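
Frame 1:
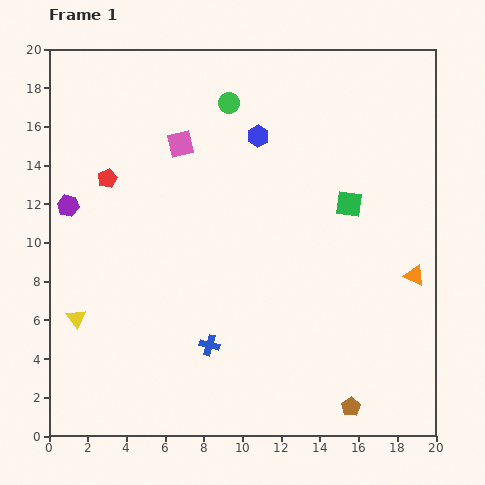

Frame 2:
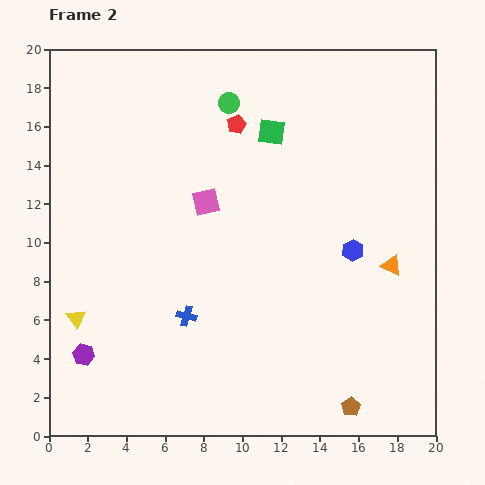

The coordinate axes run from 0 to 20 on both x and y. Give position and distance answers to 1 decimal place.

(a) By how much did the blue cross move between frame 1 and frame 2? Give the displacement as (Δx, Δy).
(-1.2, 1.5)

The blue cross was at (8.3, 4.7) in frame 1 and (7.1, 6.2) in frame 2.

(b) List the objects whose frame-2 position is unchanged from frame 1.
the yellow triangle, the green circle, the brown pentagon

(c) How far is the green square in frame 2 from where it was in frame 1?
5.4

The green square moved from (15.5, 12.0) to (11.5, 15.7), a distance of √(4.0² + 3.7²) ≈ 5.4.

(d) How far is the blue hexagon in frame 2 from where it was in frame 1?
7.7

The blue hexagon moved from (10.8, 15.5) to (15.7, 9.6), a distance of √(4.9² + 5.9²) ≈ 7.7.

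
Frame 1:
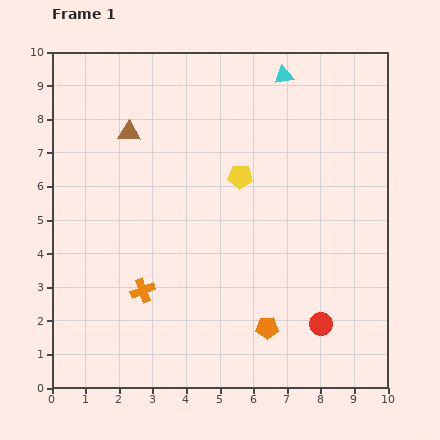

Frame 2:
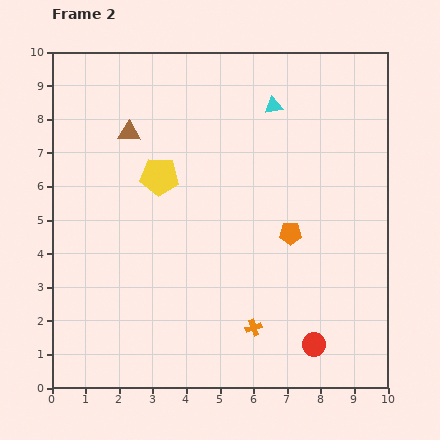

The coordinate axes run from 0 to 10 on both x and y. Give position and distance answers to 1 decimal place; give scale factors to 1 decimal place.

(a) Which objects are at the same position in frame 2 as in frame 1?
the brown triangle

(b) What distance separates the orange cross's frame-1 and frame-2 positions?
3.5

The orange cross moved from (2.7, 2.9) to (6.0, 1.8), a distance of √(3.3² + 1.1²) ≈ 3.5.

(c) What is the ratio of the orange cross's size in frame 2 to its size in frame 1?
0.7×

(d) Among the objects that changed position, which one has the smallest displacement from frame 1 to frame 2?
the red circle

(moved 0.6)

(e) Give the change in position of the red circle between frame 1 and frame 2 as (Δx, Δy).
(-0.2, -0.6)

The red circle was at (8.0, 1.9) in frame 1 and (7.8, 1.3) in frame 2.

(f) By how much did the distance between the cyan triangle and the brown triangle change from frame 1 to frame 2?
-0.5

Distance in frame 1: 4.9. Distance in frame 2: 4.4.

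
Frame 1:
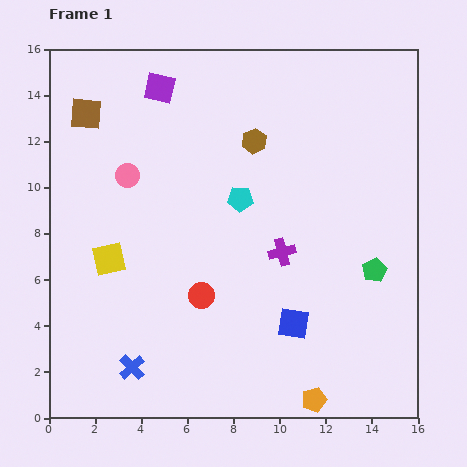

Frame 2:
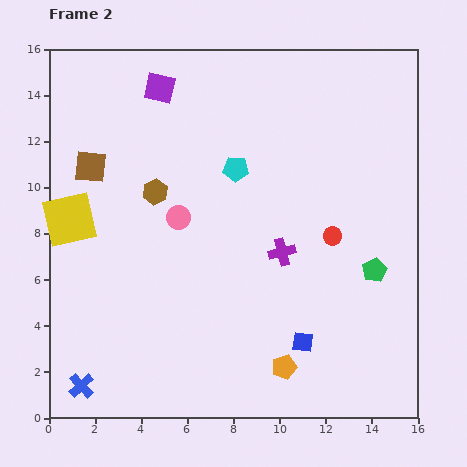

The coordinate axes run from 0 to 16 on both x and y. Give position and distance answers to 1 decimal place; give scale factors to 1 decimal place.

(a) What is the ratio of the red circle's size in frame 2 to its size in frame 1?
0.7×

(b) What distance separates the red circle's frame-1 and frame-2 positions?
6.3

The red circle moved from (6.6, 5.3) to (12.3, 7.9), a distance of √(5.7² + 2.6²) ≈ 6.3.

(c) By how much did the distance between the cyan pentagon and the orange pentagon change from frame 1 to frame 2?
-0.4

Distance in frame 1: 9.3. Distance in frame 2: 8.9.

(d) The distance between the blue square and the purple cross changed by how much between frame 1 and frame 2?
+0.9

Distance in frame 1: 3.1. Distance in frame 2: 4.0.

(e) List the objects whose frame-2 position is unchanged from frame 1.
the purple cross, the purple square, the green pentagon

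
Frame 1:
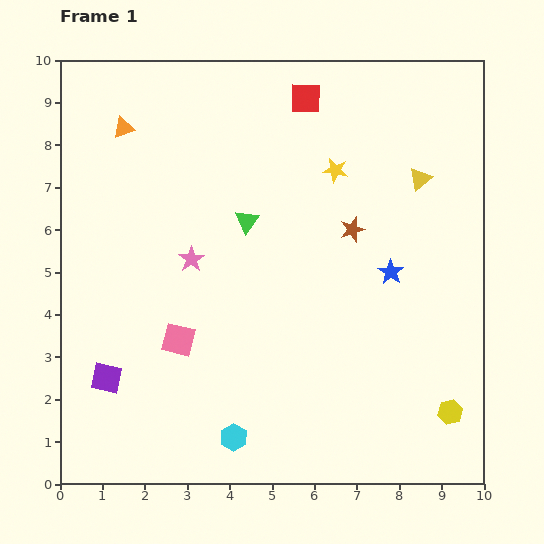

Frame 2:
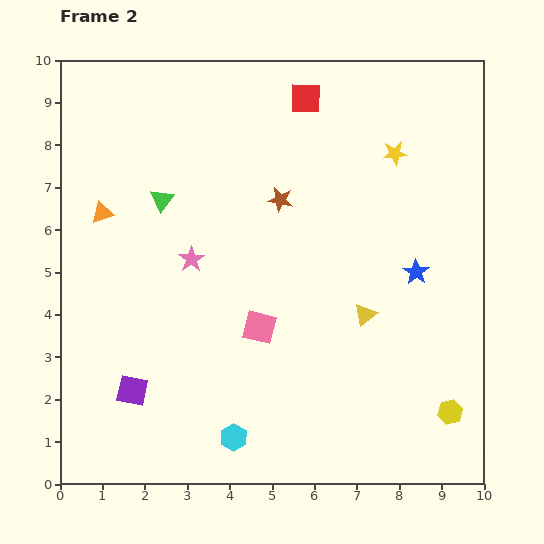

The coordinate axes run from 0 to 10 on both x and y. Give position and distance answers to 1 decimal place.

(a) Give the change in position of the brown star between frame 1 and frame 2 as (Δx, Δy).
(-1.7, 0.7)

The brown star was at (6.9, 6.0) in frame 1 and (5.2, 6.7) in frame 2.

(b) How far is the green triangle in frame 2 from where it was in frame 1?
2.1

The green triangle moved from (4.4, 6.2) to (2.4, 6.7), a distance of √(2.0² + 0.5²) ≈ 2.1.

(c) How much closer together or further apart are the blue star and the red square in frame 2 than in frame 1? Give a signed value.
+0.3

Distance in frame 1: 4.6. Distance in frame 2: 4.9.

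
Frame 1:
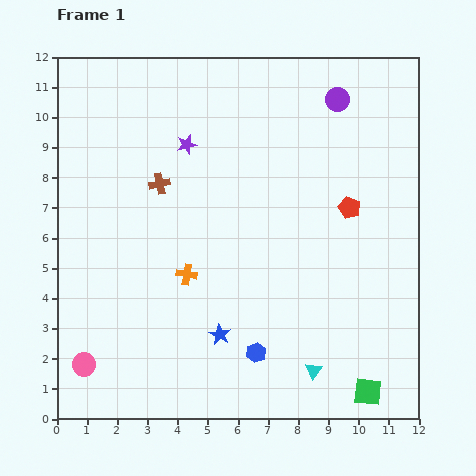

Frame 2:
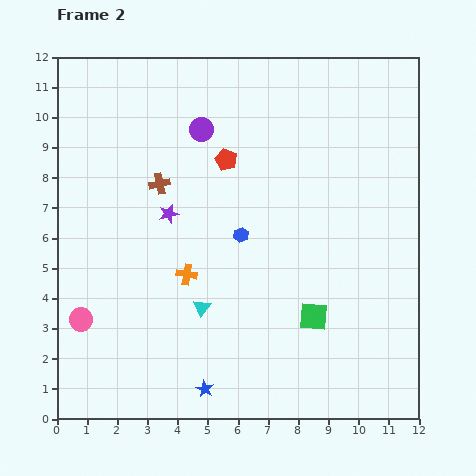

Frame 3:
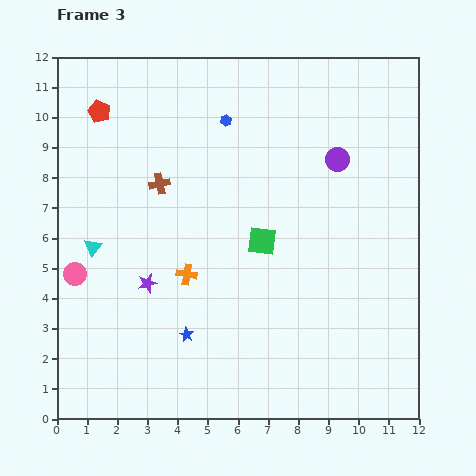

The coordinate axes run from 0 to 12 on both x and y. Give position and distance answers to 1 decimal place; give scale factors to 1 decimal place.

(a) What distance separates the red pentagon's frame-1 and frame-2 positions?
4.4

The red pentagon moved from (9.7, 7.0) to (5.6, 8.6), a distance of √(4.1² + 1.6²) ≈ 4.4.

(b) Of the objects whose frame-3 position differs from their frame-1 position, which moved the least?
the blue star

(moved 1.1)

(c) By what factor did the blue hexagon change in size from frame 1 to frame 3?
0.6×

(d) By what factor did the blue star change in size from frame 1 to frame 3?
0.7×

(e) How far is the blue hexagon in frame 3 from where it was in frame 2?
3.8

The blue hexagon moved from (6.1, 6.1) to (5.6, 9.9), a distance of √(0.5² + 3.8²) ≈ 3.8.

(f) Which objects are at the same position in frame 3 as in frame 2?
the orange cross, the brown cross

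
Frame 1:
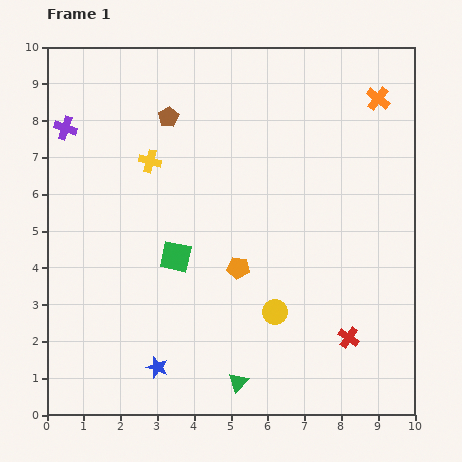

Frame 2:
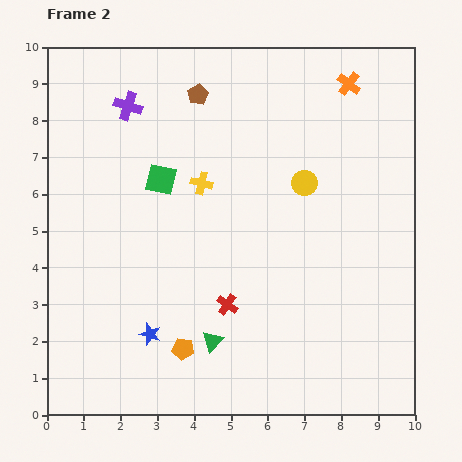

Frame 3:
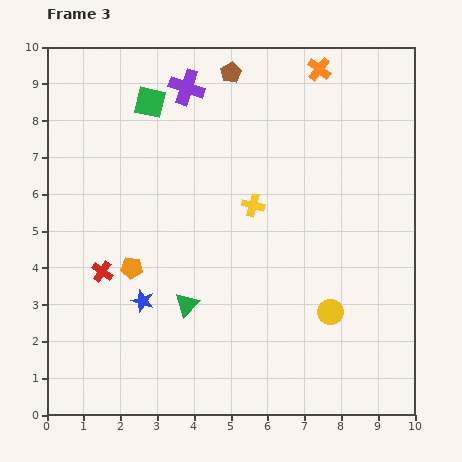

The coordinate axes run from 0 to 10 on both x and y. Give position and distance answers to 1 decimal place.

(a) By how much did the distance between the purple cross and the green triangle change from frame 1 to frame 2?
-1.5

Distance in frame 1: 8.3. Distance in frame 2: 6.8.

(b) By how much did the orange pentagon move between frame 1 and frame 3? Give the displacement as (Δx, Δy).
(-2.9, 0.0)

The orange pentagon was at (5.2, 4.0) in frame 1 and (2.3, 4.0) in frame 3.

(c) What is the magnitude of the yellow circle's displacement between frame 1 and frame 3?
1.5

The yellow circle moved from (6.2, 2.8) to (7.7, 2.8), a distance of √(1.5² + 0.0²) ≈ 1.5.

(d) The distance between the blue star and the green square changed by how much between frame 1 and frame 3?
+2.4

Distance in frame 1: 3.0. Distance in frame 3: 5.4.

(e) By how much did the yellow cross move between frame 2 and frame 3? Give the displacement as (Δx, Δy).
(1.4, -0.6)

The yellow cross was at (4.2, 6.3) in frame 2 and (5.6, 5.7) in frame 3.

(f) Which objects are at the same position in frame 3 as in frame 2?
none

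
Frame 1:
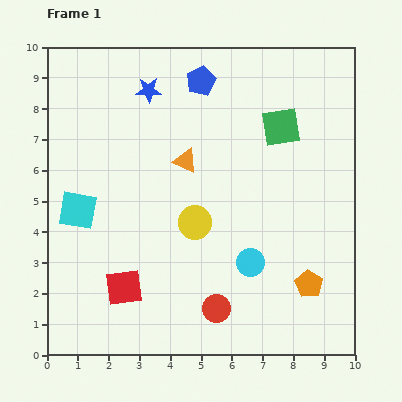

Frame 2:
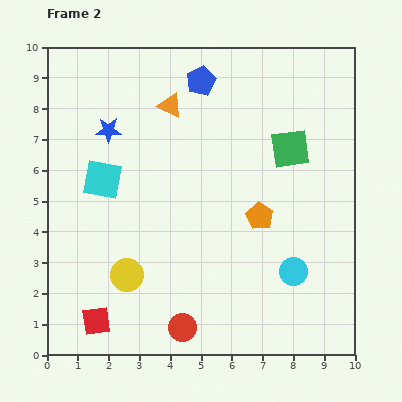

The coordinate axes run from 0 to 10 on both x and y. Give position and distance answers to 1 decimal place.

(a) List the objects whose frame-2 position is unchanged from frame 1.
the blue pentagon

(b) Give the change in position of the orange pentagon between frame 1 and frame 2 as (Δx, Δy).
(-1.6, 2.2)

The orange pentagon was at (8.5, 2.3) in frame 1 and (6.9, 4.5) in frame 2.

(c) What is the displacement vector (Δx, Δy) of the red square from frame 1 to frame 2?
(-0.9, -1.1)

The red square was at (2.5, 2.2) in frame 1 and (1.6, 1.1) in frame 2.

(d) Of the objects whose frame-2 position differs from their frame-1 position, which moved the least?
the green square

(moved 0.8)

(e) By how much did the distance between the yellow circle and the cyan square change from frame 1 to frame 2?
-0.6

Distance in frame 1: 3.8. Distance in frame 2: 3.2.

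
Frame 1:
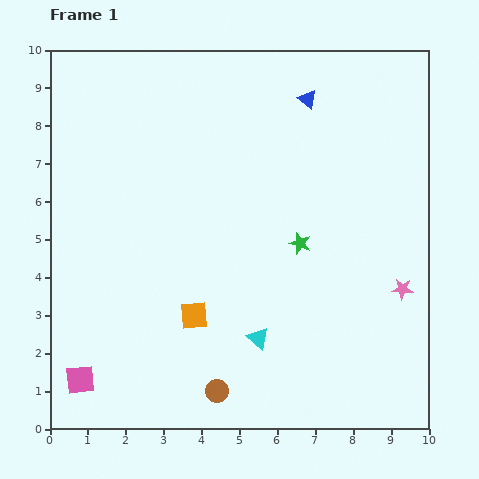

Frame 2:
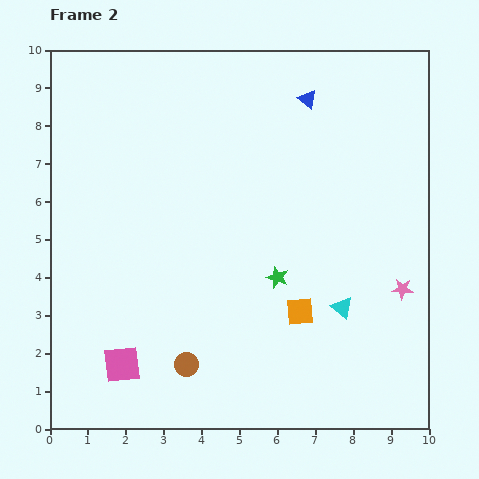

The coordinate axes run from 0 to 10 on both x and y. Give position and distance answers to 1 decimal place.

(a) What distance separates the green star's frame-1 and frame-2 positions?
1.1

The green star moved from (6.6, 4.9) to (6.0, 4.0), a distance of √(0.6² + 0.9²) ≈ 1.1.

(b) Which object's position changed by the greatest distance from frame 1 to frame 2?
the orange square

(moved 2.8; next 2.3)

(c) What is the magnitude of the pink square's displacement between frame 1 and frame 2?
1.2

The pink square moved from (0.8, 1.3) to (1.9, 1.7), a distance of √(1.1² + 0.4²) ≈ 1.2.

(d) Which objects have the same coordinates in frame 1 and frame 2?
the blue triangle, the pink star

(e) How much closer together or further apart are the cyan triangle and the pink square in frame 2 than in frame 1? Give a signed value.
+1.2

Distance in frame 1: 4.8. Distance in frame 2: 6.0.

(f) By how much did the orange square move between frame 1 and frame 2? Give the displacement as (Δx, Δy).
(2.8, 0.1)

The orange square was at (3.8, 3.0) in frame 1 and (6.6, 3.1) in frame 2.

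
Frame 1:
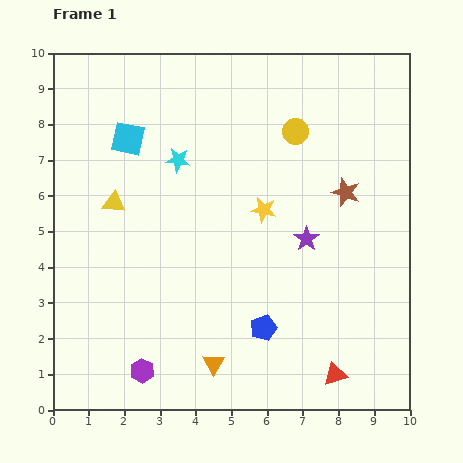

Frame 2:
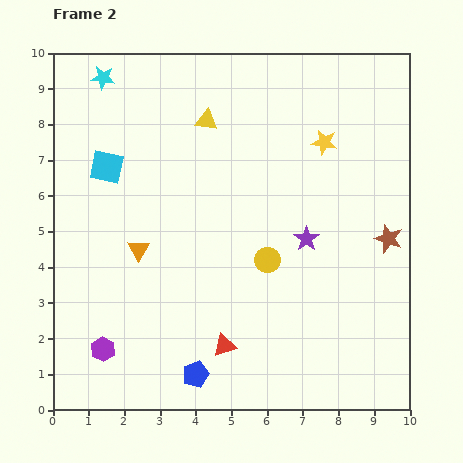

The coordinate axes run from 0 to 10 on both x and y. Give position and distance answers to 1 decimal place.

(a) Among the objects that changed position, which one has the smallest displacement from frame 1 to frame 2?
the cyan square

(moved 1.0)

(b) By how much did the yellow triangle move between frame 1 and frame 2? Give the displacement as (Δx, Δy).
(2.6, 2.3)

The yellow triangle was at (1.7, 5.8) in frame 1 and (4.3, 8.1) in frame 2.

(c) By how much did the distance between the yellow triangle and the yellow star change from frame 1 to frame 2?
-0.8

Distance in frame 1: 4.2. Distance in frame 2: 3.4.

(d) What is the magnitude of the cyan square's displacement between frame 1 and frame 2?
1.0

The cyan square moved from (2.1, 7.6) to (1.5, 6.8), a distance of √(0.6² + 0.8²) ≈ 1.0.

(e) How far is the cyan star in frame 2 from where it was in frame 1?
3.1

The cyan star moved from (3.5, 7.0) to (1.4, 9.3), a distance of √(2.1² + 2.3²) ≈ 3.1.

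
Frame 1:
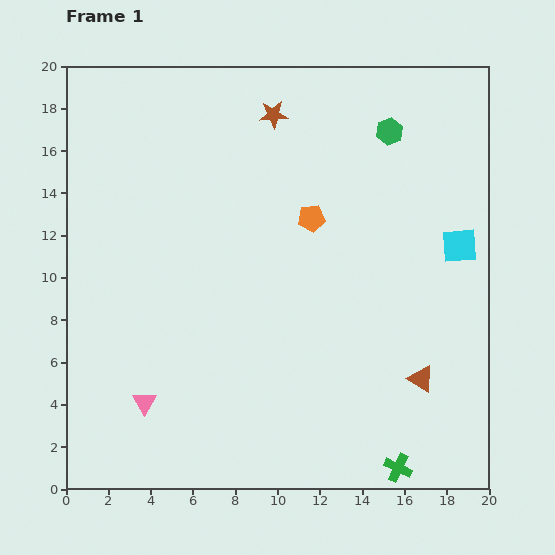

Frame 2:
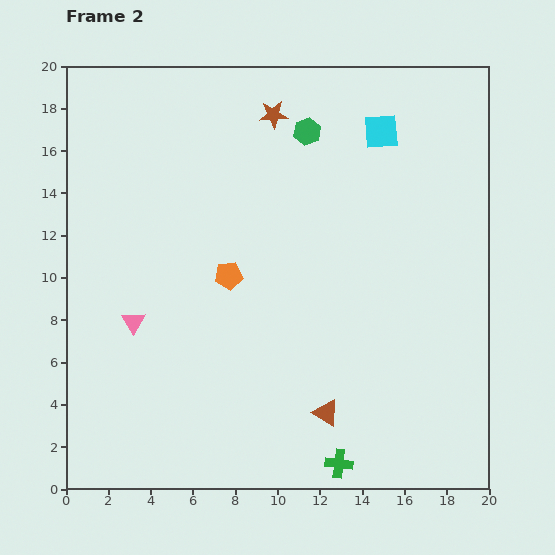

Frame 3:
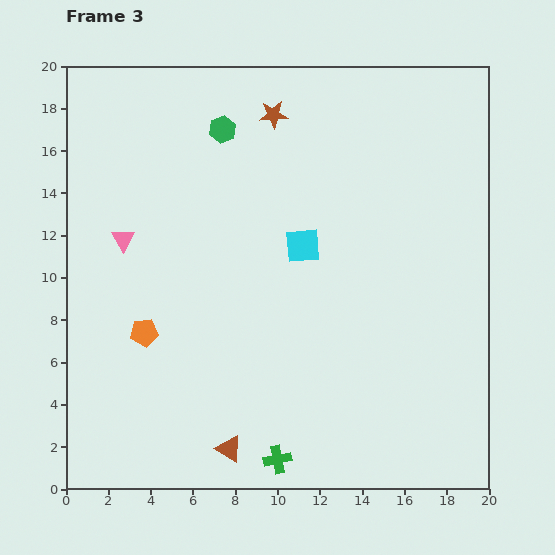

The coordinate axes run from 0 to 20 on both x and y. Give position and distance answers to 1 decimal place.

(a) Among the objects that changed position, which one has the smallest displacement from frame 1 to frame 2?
the green cross

(moved 2.8)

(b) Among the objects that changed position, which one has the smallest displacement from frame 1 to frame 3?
the green cross

(moved 5.7)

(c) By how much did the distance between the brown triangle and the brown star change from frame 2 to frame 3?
+1.6

Distance in frame 2: 14.3. Distance in frame 3: 15.9.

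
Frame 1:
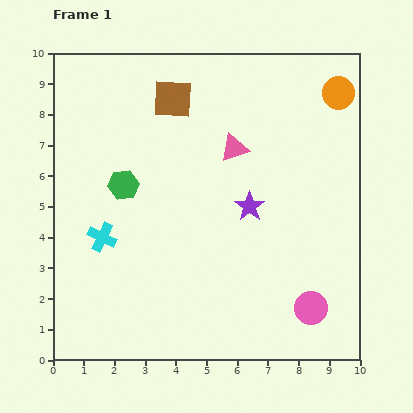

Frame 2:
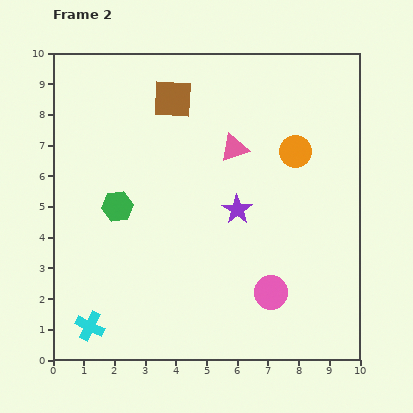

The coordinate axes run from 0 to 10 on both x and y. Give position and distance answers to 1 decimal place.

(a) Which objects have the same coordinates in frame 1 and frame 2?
the brown square, the pink triangle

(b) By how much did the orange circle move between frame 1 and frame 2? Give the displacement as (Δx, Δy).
(-1.4, -1.9)

The orange circle was at (9.3, 8.7) in frame 1 and (7.9, 6.8) in frame 2.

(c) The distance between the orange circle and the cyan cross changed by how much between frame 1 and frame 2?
-0.2

Distance in frame 1: 9.0. Distance in frame 2: 8.8.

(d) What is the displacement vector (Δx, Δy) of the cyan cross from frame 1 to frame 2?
(-0.4, -2.9)

The cyan cross was at (1.6, 4.0) in frame 1 and (1.2, 1.1) in frame 2.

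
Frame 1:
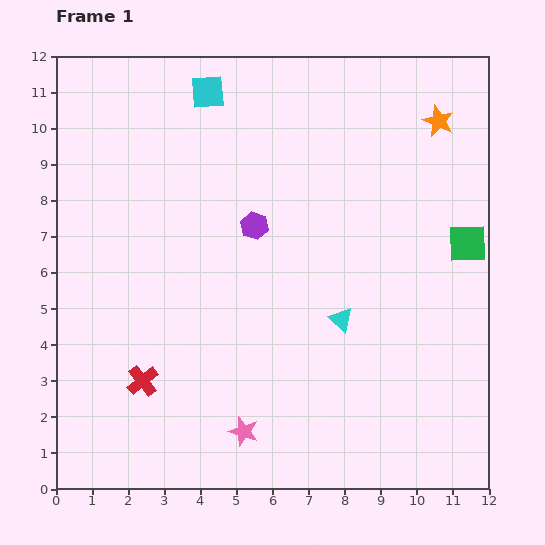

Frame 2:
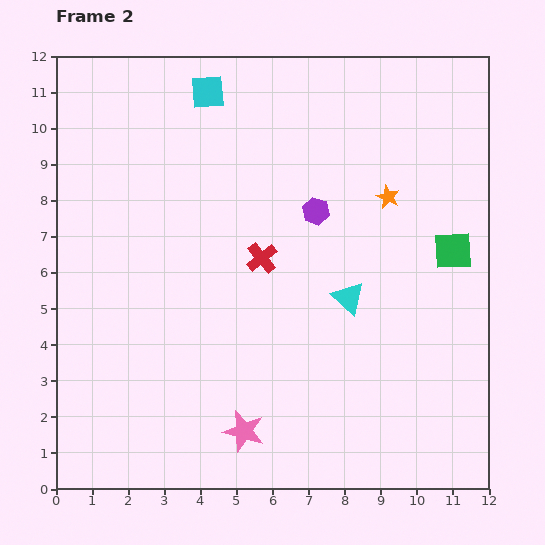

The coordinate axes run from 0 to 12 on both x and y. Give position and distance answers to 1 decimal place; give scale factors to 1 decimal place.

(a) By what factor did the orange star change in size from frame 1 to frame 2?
0.8×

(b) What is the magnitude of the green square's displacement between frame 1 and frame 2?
0.4

The green square moved from (11.4, 6.8) to (11.0, 6.6), a distance of √(0.4² + 0.2²) ≈ 0.4.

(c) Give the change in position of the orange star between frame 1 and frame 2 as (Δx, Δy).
(-1.4, -2.1)

The orange star was at (10.6, 10.2) in frame 1 and (9.2, 8.1) in frame 2.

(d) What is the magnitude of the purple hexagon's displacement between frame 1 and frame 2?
1.7

The purple hexagon moved from (5.5, 7.3) to (7.2, 7.7), a distance of √(1.7² + 0.4²) ≈ 1.7.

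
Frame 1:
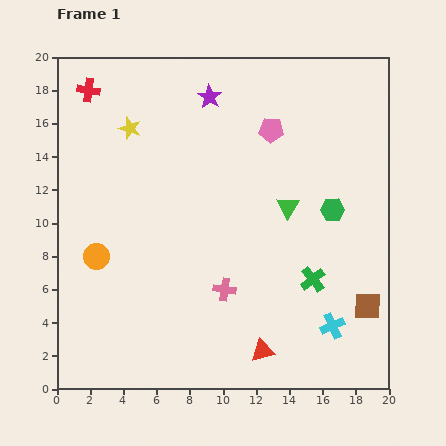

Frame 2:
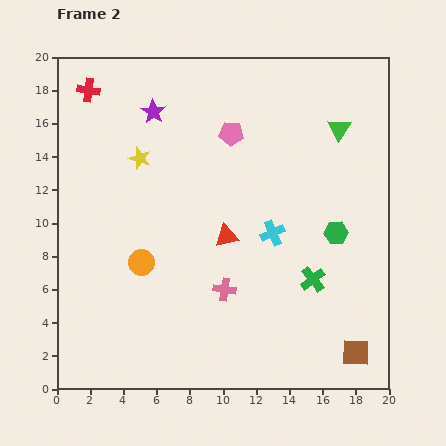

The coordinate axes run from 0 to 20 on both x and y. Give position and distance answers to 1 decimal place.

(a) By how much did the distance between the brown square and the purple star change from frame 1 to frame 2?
+3.1

Distance in frame 1: 15.8. Distance in frame 2: 18.9.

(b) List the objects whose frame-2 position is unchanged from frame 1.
the green cross, the red cross, the pink cross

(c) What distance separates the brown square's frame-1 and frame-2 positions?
2.9

The brown square moved from (18.7, 5.0) to (18.0, 2.2), a distance of √(0.7² + 2.8²) ≈ 2.9.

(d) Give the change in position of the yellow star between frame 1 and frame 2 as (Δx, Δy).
(0.6, -1.8)

The yellow star was at (4.4, 15.7) in frame 1 and (5.0, 13.9) in frame 2.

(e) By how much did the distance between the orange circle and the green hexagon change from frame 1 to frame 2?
-2.7

Distance in frame 1: 14.5. Distance in frame 2: 11.8.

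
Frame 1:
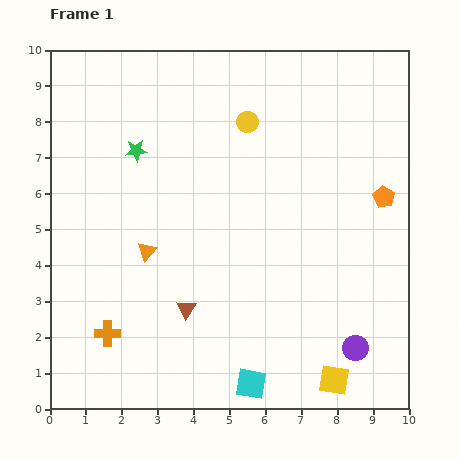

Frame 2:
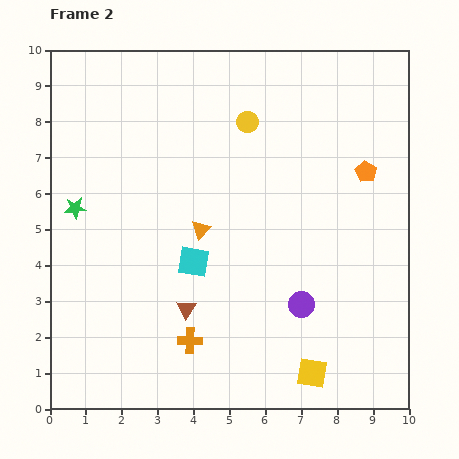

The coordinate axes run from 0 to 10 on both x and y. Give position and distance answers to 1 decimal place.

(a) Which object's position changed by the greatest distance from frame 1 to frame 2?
the cyan square

(moved 3.8; next 2.3)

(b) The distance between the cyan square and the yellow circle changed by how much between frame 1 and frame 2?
-3.1

Distance in frame 1: 7.3. Distance in frame 2: 4.2.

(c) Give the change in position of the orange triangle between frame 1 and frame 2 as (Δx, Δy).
(1.5, 0.6)

The orange triangle was at (2.7, 4.4) in frame 1 and (4.2, 5.0) in frame 2.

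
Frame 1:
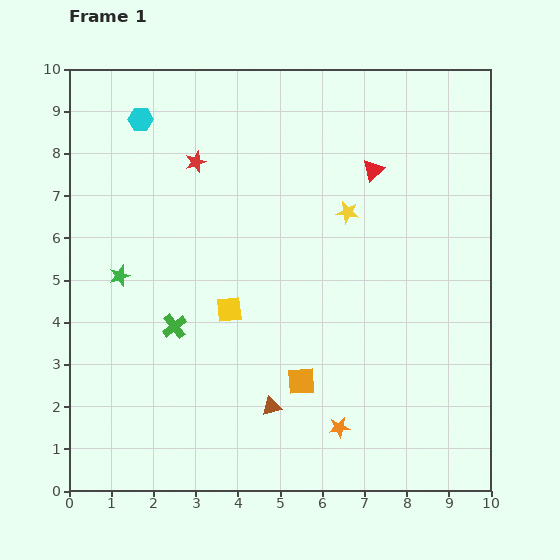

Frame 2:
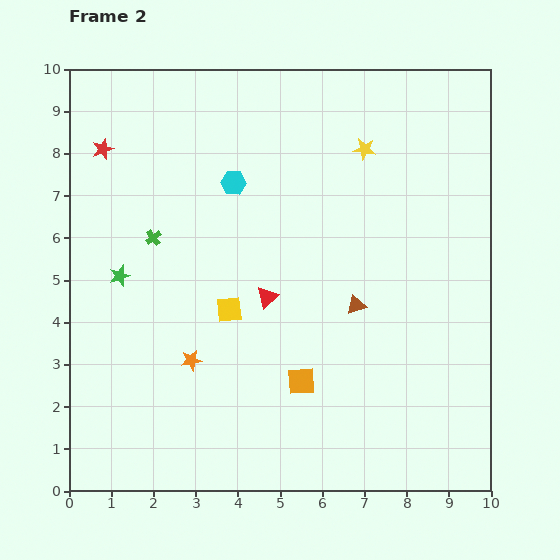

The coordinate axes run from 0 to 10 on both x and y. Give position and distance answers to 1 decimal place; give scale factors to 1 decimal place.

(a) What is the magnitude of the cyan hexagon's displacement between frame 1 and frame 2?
2.7

The cyan hexagon moved from (1.7, 8.8) to (3.9, 7.3), a distance of √(2.2² + 1.5²) ≈ 2.7.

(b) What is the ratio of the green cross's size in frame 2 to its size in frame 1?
0.6×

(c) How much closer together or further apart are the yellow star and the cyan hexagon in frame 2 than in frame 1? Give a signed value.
-2.2

Distance in frame 1: 5.4. Distance in frame 2: 3.2.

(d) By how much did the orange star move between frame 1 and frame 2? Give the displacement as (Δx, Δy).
(-3.5, 1.6)

The orange star was at (6.4, 1.5) in frame 1 and (2.9, 3.1) in frame 2.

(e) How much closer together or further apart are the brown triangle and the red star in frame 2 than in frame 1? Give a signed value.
+0.9

Distance in frame 1: 6.1. Distance in frame 2: 7.0.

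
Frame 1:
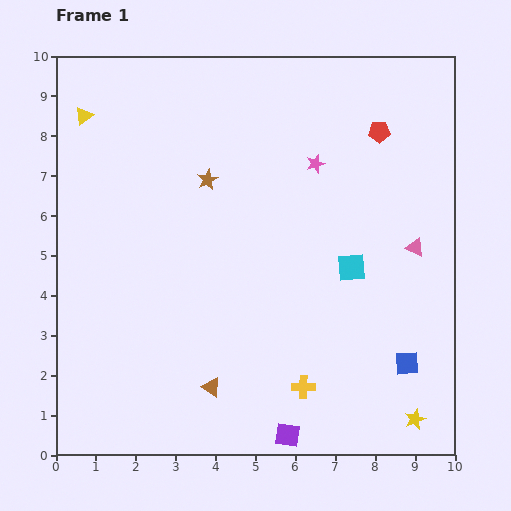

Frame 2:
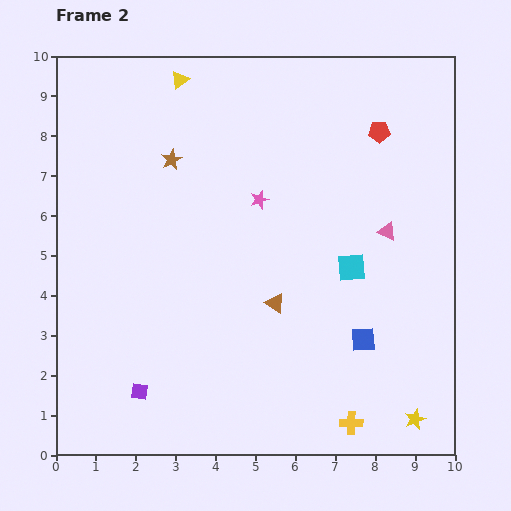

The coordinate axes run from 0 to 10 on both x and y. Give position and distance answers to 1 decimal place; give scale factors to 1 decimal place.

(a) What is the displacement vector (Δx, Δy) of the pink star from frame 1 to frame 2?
(-1.4, -0.9)

The pink star was at (6.5, 7.3) in frame 1 and (5.1, 6.4) in frame 2.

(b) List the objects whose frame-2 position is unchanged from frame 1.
the yellow star, the cyan square, the red pentagon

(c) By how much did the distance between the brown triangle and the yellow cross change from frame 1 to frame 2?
+1.3

Distance in frame 1: 2.3. Distance in frame 2: 3.6.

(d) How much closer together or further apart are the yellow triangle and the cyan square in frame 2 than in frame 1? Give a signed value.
-1.3

Distance in frame 1: 7.7. Distance in frame 2: 6.4.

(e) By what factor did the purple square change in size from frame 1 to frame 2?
0.7×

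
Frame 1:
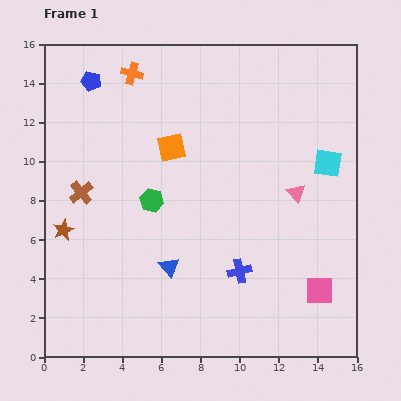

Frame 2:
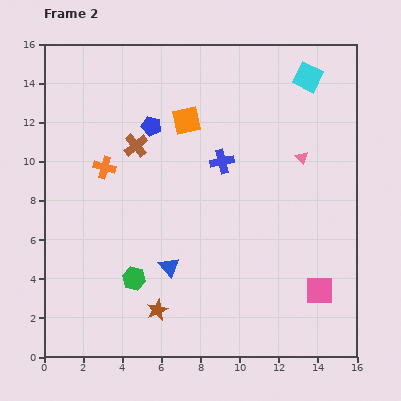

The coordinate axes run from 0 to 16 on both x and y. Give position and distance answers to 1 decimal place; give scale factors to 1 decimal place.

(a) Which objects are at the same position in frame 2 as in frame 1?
the blue triangle, the pink square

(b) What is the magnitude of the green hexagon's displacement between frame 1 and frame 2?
4.1

The green hexagon moved from (5.5, 8.0) to (4.6, 4.0), a distance of √(0.9² + 4.0²) ≈ 4.1.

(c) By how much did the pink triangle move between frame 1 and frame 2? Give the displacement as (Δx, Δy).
(0.3, 1.8)

The pink triangle was at (12.9, 8.4) in frame 1 and (13.2, 10.2) in frame 2.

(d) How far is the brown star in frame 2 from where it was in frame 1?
6.3

The brown star moved from (1.0, 6.5) to (5.8, 2.4), a distance of √(4.8² + 4.1²) ≈ 6.3.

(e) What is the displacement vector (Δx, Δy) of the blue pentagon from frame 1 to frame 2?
(3.1, -2.3)

The blue pentagon was at (2.4, 14.1) in frame 1 and (5.5, 11.8) in frame 2.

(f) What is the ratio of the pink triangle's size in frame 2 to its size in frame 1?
0.7×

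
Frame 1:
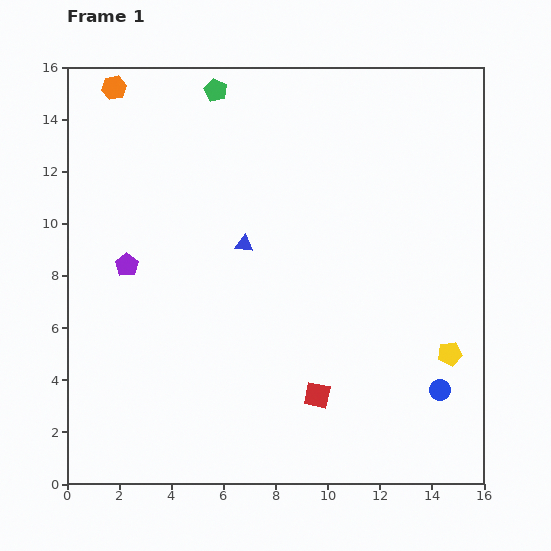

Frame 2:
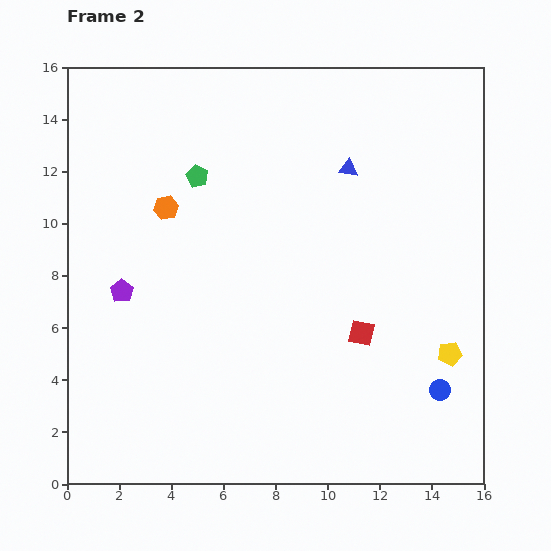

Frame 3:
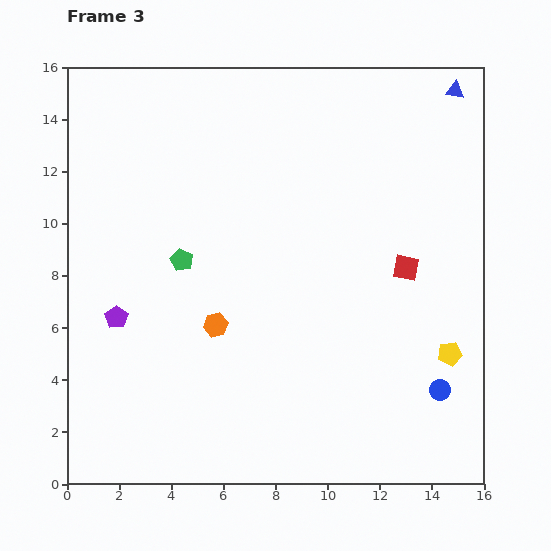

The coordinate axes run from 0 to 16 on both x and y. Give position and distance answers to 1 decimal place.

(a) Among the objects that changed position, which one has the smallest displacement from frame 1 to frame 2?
the purple pentagon

(moved 1.0)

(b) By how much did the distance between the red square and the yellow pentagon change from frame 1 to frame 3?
-1.6

Distance in frame 1: 5.3. Distance in frame 3: 3.7.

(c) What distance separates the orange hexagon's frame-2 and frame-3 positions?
4.9

The orange hexagon moved from (3.8, 10.6) to (5.7, 6.1), a distance of √(1.9² + 4.5²) ≈ 4.9.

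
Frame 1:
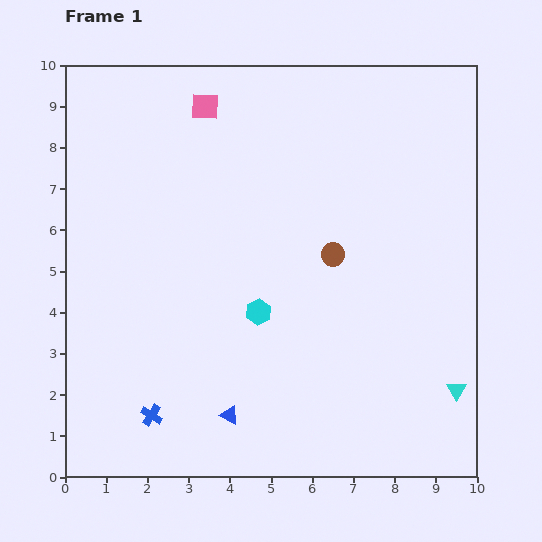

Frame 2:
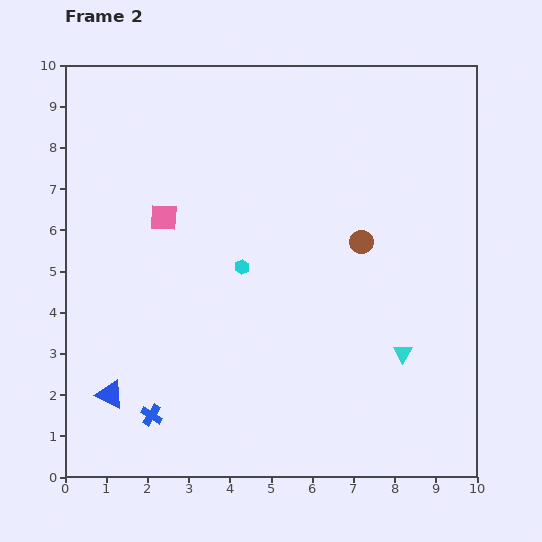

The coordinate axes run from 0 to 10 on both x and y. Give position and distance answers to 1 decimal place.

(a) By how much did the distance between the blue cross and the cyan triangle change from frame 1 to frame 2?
-1.1

Distance in frame 1: 7.4. Distance in frame 2: 6.3.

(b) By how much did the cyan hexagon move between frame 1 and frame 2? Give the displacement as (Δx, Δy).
(-0.4, 1.1)

The cyan hexagon was at (4.7, 4.0) in frame 1 and (4.3, 5.1) in frame 2.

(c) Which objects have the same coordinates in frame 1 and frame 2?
the blue cross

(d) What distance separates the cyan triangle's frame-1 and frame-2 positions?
1.6

The cyan triangle moved from (9.5, 2.1) to (8.2, 3.0), a distance of √(1.3² + 0.9²) ≈ 1.6.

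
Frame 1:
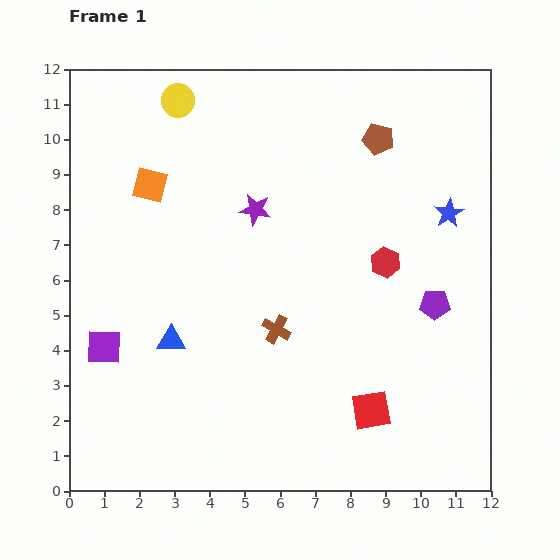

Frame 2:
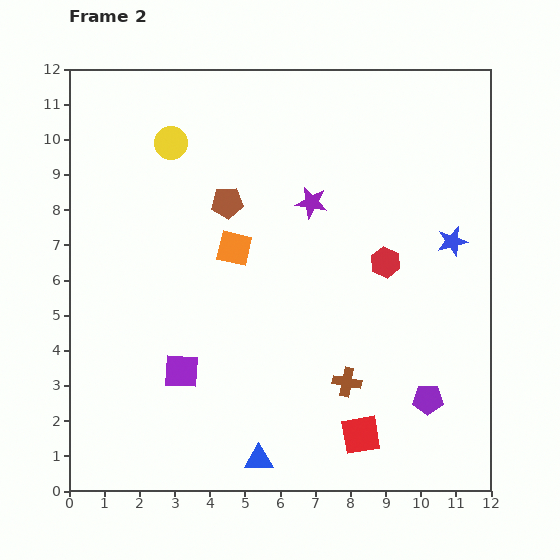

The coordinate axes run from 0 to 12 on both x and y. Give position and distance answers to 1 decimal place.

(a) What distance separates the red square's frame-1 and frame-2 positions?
0.8

The red square moved from (8.6, 2.3) to (8.3, 1.6), a distance of √(0.3² + 0.7²) ≈ 0.8.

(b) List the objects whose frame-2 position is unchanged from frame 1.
the red hexagon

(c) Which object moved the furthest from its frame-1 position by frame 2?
the brown pentagon

(moved 4.7; next 4.2)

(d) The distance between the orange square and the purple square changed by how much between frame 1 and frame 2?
-1.0

Distance in frame 1: 4.8. Distance in frame 2: 3.8.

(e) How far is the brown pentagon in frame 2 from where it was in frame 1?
4.7

The brown pentagon moved from (8.8, 10.0) to (4.5, 8.2), a distance of √(4.3² + 1.8²) ≈ 4.7.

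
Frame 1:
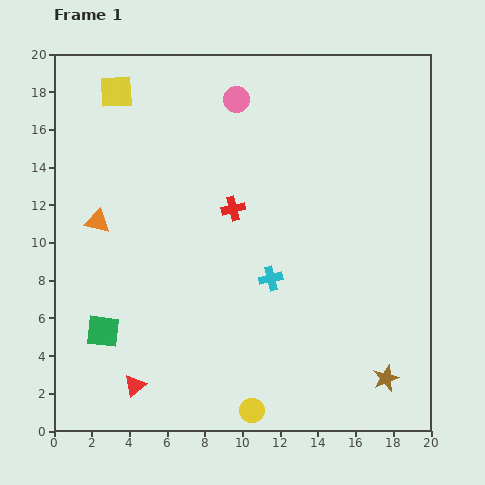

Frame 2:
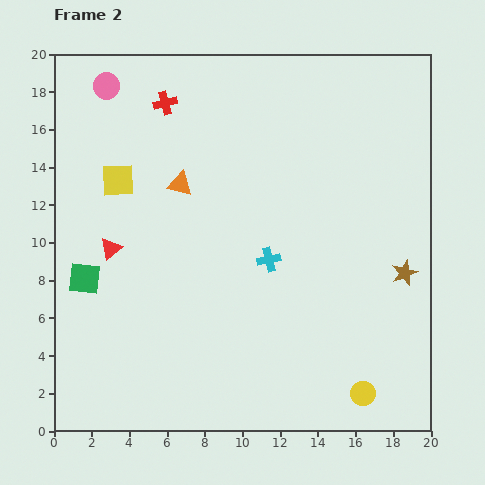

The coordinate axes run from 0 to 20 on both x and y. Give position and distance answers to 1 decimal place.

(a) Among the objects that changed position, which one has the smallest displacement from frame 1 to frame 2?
the cyan cross

(moved 1.0)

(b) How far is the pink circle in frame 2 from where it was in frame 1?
6.9

The pink circle moved from (9.7, 17.6) to (2.8, 18.3), a distance of √(6.9² + 0.7²) ≈ 6.9.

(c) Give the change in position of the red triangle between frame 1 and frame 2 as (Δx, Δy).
(-1.3, 7.3)

The red triangle was at (4.3, 2.4) in frame 1 and (3.0, 9.7) in frame 2.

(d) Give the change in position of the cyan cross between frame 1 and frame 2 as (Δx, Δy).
(-0.1, 1.0)

The cyan cross was at (11.5, 8.1) in frame 1 and (11.4, 9.1) in frame 2.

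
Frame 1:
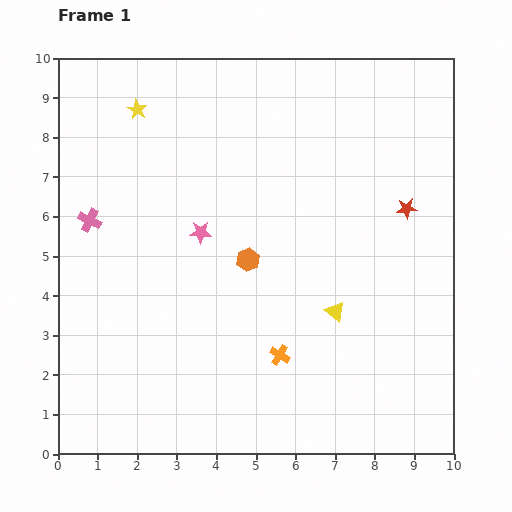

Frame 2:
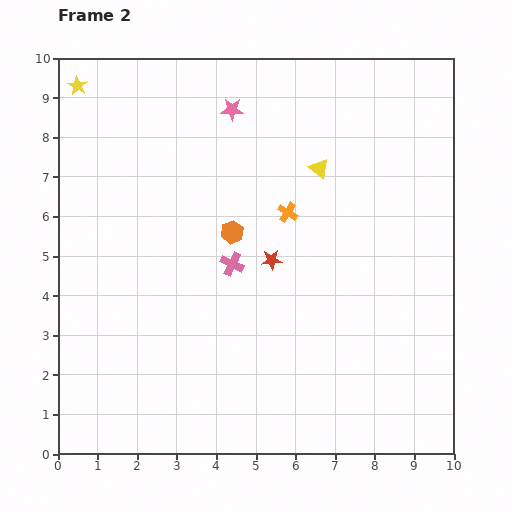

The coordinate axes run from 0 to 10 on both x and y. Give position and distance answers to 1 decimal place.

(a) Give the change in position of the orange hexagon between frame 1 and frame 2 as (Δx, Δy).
(-0.4, 0.7)

The orange hexagon was at (4.8, 4.9) in frame 1 and (4.4, 5.6) in frame 2.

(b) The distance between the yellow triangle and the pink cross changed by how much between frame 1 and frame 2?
-3.3

Distance in frame 1: 6.6. Distance in frame 2: 3.3.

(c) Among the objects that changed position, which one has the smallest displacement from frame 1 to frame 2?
the orange hexagon

(moved 0.8)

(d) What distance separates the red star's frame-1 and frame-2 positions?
3.6

The red star moved from (8.8, 6.2) to (5.4, 4.9), a distance of √(3.4² + 1.3²) ≈ 3.6.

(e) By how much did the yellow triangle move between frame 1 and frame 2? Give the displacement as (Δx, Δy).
(-0.4, 3.6)

The yellow triangle was at (7.0, 3.6) in frame 1 and (6.6, 7.2) in frame 2.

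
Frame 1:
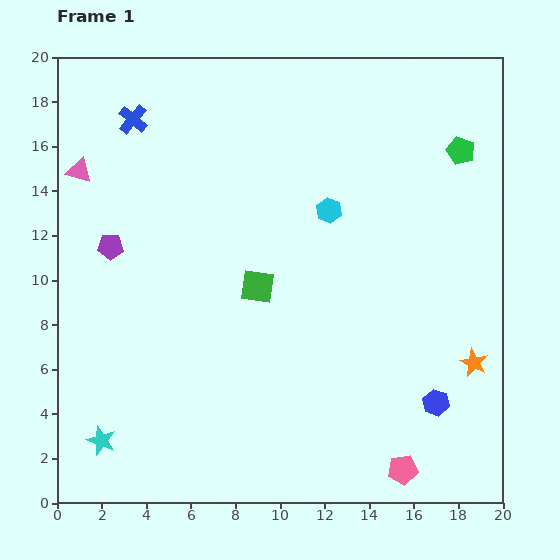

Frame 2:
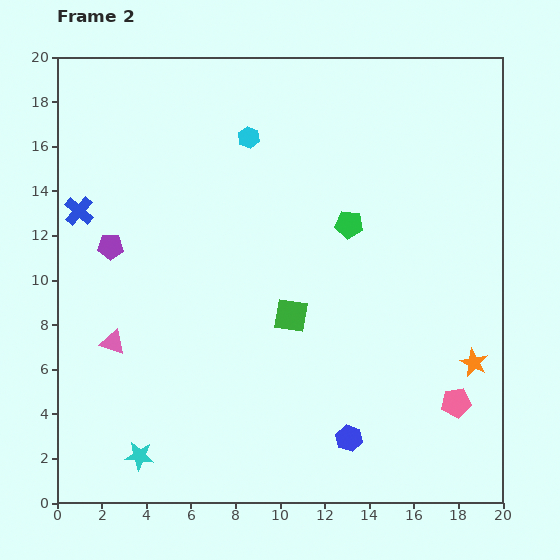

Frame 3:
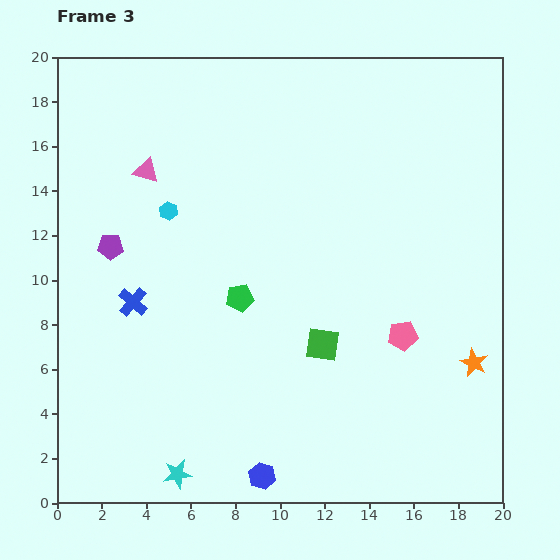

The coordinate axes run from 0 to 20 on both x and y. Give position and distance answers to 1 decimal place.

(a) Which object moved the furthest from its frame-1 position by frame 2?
the pink triangle

(moved 7.8; next 6.0)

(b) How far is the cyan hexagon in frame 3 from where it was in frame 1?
7.2

The cyan hexagon moved from (12.2, 13.1) to (5.0, 13.1), a distance of √(7.2² + 0.0²) ≈ 7.2.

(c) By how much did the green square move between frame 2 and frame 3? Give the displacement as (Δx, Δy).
(1.4, -1.3)

The green square was at (10.5, 8.4) in frame 2 and (11.9, 7.1) in frame 3.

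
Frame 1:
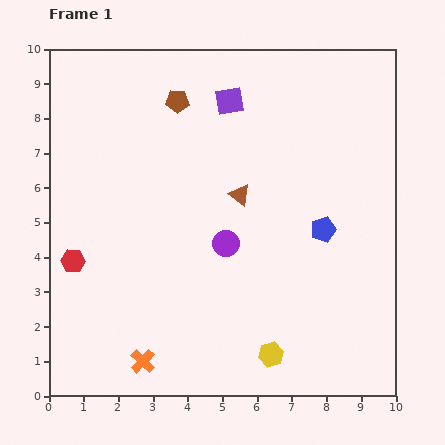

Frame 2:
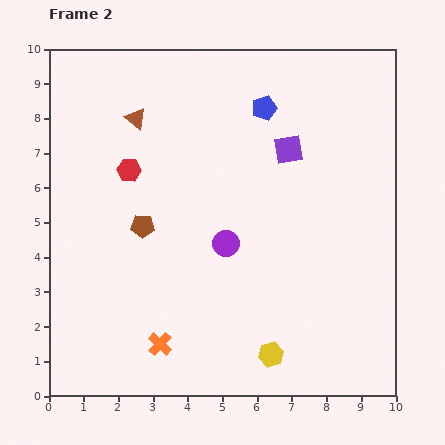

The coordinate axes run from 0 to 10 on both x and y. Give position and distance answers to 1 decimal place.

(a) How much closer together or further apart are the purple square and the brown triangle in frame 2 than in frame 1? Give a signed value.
+1.8

Distance in frame 1: 2.7. Distance in frame 2: 4.5.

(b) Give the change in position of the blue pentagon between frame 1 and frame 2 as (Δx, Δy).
(-1.7, 3.5)

The blue pentagon was at (7.9, 4.8) in frame 1 and (6.2, 8.3) in frame 2.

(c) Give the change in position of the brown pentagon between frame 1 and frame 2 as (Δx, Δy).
(-1.0, -3.6)

The brown pentagon was at (3.7, 8.5) in frame 1 and (2.7, 4.9) in frame 2.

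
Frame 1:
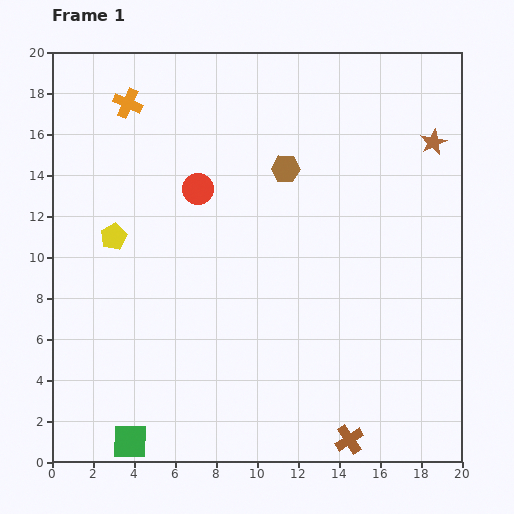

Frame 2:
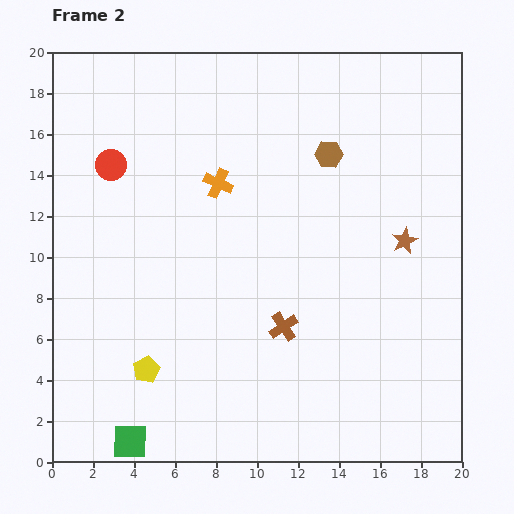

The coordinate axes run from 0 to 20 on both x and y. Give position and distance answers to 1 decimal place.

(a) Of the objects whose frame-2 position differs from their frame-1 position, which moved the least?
the brown hexagon

(moved 2.2)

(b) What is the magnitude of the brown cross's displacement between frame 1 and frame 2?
6.4

The brown cross moved from (14.5, 1.1) to (11.3, 6.6), a distance of √(3.2² + 5.5²) ≈ 6.4.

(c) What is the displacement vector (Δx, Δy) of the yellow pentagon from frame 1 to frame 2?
(1.6, -6.5)

The yellow pentagon was at (3.0, 11.0) in frame 1 and (4.6, 4.5) in frame 2.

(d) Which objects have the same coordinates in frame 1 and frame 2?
the green square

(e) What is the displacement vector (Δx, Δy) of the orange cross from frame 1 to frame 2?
(4.4, -3.9)

The orange cross was at (3.7, 17.5) in frame 1 and (8.1, 13.6) in frame 2.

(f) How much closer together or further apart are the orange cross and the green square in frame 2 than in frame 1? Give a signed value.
-3.2

Distance in frame 1: 16.5. Distance in frame 2: 13.3.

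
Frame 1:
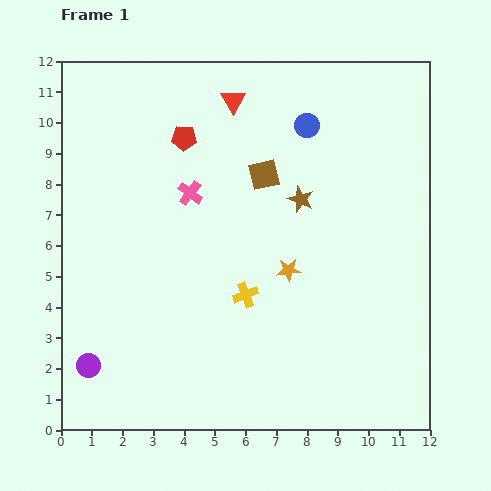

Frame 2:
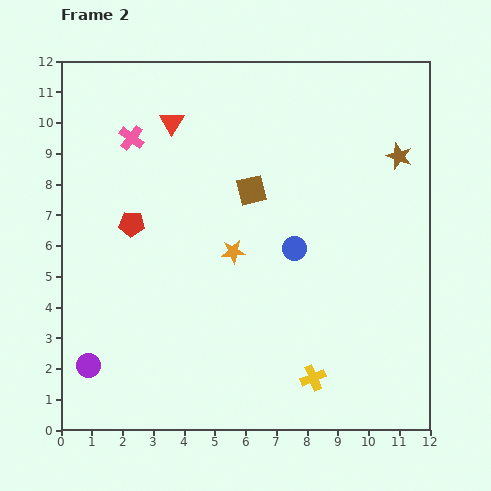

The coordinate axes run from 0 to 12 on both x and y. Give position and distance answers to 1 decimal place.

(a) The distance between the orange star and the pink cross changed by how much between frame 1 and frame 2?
+0.9

Distance in frame 1: 4.1. Distance in frame 2: 5.0.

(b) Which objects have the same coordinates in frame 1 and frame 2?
the purple circle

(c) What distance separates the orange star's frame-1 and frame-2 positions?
1.9

The orange star moved from (7.4, 5.2) to (5.6, 5.8), a distance of √(1.8² + 0.6²) ≈ 1.9.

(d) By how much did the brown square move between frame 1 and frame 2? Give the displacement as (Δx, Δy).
(-0.4, -0.5)

The brown square was at (6.6, 8.3) in frame 1 and (6.2, 7.8) in frame 2.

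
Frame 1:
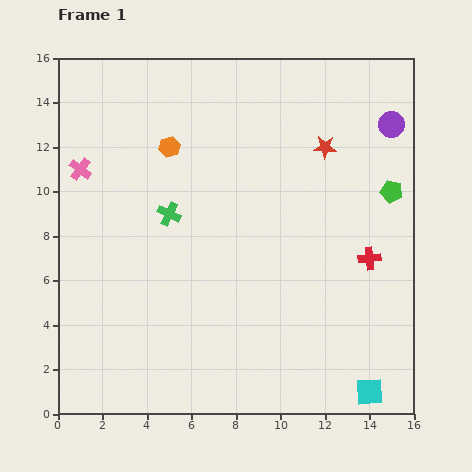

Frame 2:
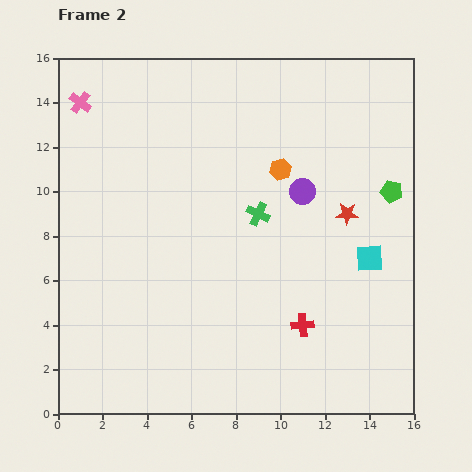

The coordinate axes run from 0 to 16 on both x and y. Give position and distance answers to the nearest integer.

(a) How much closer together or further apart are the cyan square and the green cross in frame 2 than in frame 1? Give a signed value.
-7

Distance in frame 1: 12. Distance in frame 2: 5.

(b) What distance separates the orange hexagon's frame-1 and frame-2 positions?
5

The orange hexagon moved from (5, 12) to (10, 11), a distance of √(5² + 1²) ≈ 5.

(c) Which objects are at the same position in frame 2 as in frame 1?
the green pentagon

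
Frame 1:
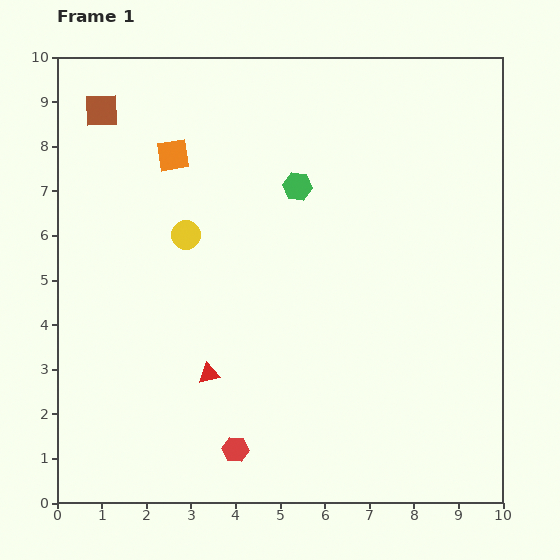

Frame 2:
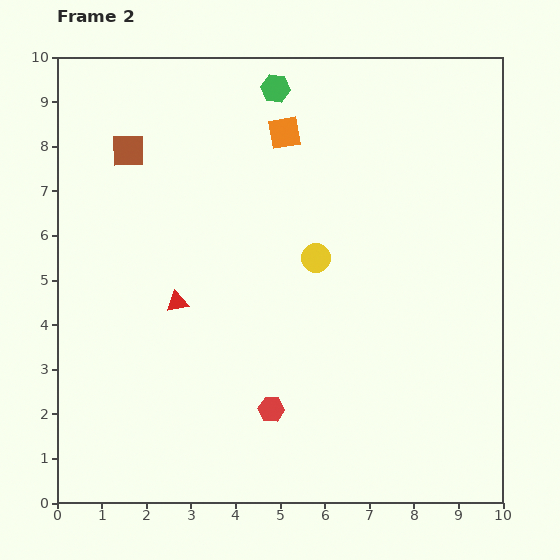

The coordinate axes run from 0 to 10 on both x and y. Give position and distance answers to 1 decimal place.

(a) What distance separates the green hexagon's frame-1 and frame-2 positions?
2.3

The green hexagon moved from (5.4, 7.1) to (4.9, 9.3), a distance of √(0.5² + 2.2²) ≈ 2.3.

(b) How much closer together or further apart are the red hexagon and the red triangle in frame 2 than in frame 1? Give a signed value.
+1.4

Distance in frame 1: 1.8. Distance in frame 2: 3.2.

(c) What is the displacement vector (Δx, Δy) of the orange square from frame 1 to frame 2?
(2.5, 0.5)

The orange square was at (2.6, 7.8) in frame 1 and (5.1, 8.3) in frame 2.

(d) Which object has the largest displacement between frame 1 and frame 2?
the yellow circle

(moved 2.9; next 2.5)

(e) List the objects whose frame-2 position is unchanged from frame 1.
none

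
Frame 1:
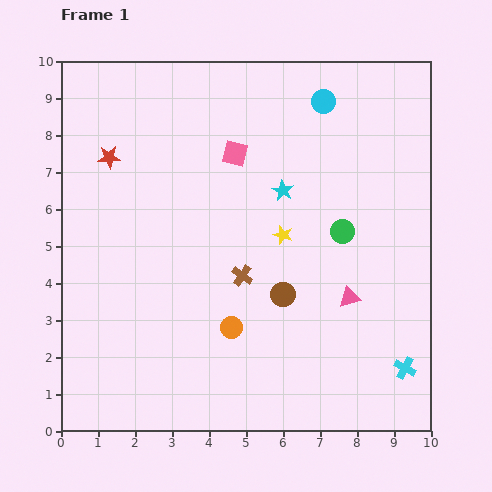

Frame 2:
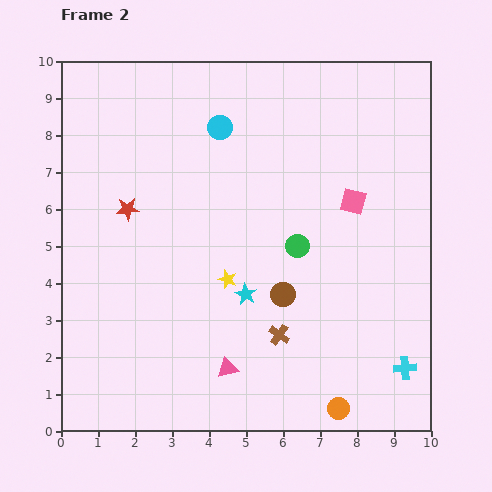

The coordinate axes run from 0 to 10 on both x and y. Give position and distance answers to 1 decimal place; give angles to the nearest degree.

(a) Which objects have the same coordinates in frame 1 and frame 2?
the brown circle, the cyan cross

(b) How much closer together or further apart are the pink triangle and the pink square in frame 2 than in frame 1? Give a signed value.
+0.6

Distance in frame 1: 5.0. Distance in frame 2: 5.6.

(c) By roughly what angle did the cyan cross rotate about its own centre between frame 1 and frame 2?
34° counter-clockwise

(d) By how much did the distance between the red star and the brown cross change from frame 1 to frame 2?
+0.5

Distance in frame 1: 4.8. Distance in frame 2: 5.3.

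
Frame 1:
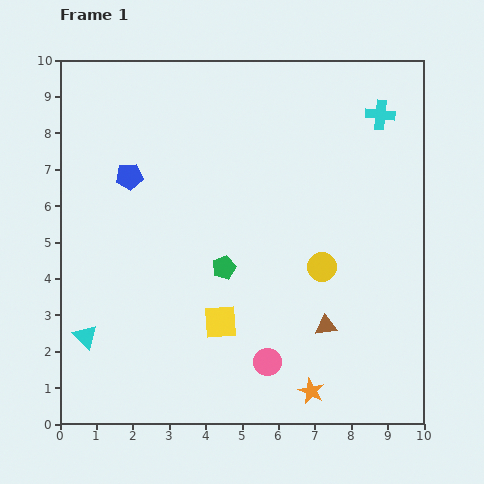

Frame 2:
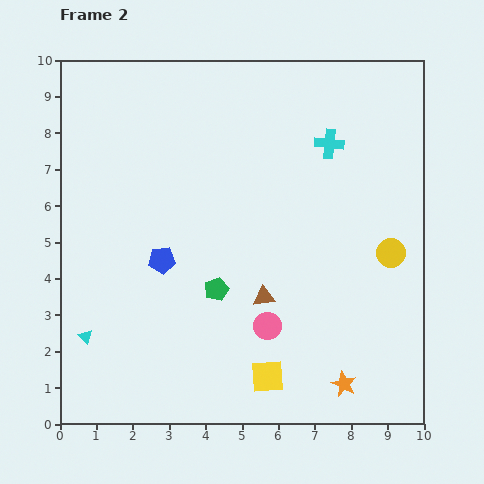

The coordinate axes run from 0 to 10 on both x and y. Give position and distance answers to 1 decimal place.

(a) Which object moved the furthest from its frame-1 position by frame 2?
the blue pentagon

(moved 2.5; next 2.0)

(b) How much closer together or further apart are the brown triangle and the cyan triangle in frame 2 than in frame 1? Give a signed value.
-1.6

Distance in frame 1: 6.6. Distance in frame 2: 5.0.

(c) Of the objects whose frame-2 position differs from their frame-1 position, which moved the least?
the green pentagon

(moved 0.6)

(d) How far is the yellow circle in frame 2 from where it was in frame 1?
1.9

The yellow circle moved from (7.2, 4.3) to (9.1, 4.7), a distance of √(1.9² + 0.4²) ≈ 1.9.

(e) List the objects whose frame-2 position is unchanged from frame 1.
the cyan triangle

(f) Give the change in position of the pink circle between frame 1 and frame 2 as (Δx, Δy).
(0.0, 1.0)

The pink circle was at (5.7, 1.7) in frame 1 and (5.7, 2.7) in frame 2.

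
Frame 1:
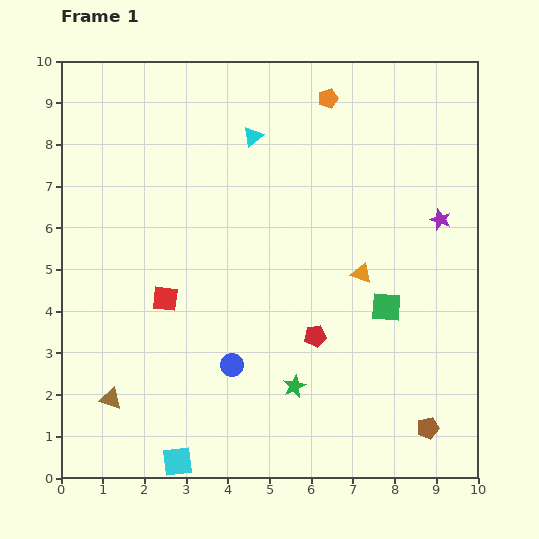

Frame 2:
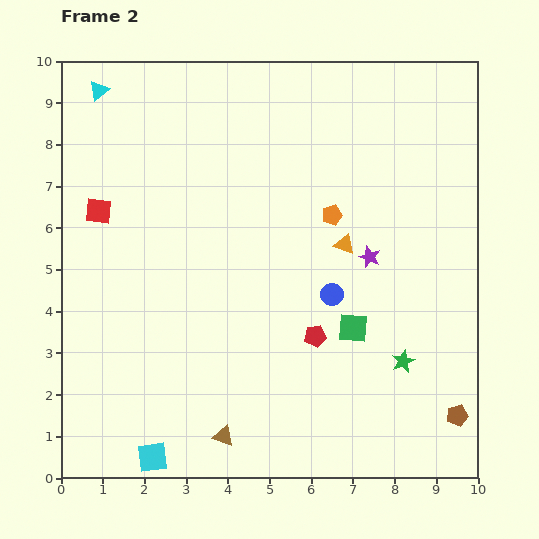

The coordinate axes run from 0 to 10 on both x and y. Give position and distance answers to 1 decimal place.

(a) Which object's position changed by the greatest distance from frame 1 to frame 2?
the cyan triangle

(moved 3.9; next 2.9)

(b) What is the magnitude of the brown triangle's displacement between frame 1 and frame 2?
2.8

The brown triangle moved from (1.2, 1.9) to (3.9, 1.0), a distance of √(2.7² + 0.9²) ≈ 2.8.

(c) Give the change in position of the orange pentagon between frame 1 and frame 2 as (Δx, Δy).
(0.1, -2.8)

The orange pentagon was at (6.4, 9.1) in frame 1 and (6.5, 6.3) in frame 2.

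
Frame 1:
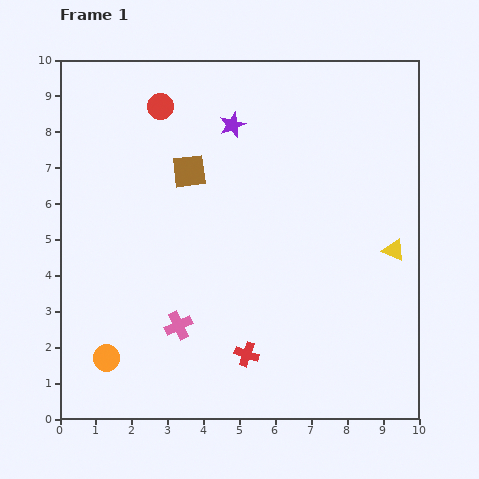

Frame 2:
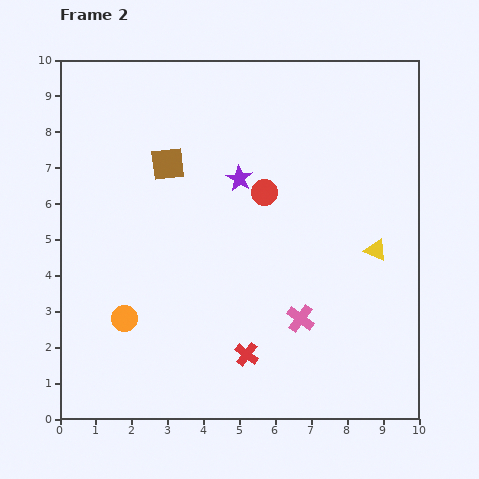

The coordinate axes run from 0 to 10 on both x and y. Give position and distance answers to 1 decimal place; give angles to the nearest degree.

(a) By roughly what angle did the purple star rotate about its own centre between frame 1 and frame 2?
19° counter-clockwise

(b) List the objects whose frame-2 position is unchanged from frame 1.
the red cross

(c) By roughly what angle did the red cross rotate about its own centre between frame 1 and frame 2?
19° clockwise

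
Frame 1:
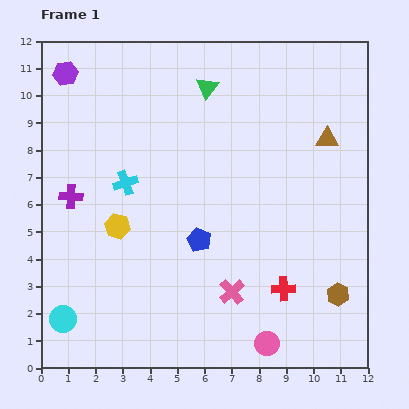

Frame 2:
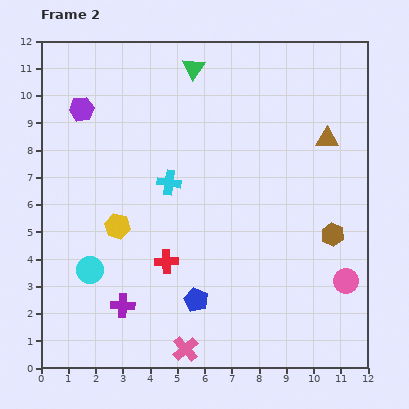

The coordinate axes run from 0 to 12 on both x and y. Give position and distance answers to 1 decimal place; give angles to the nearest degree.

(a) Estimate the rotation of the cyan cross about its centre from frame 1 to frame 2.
27° clockwise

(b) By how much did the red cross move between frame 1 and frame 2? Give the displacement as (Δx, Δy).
(-4.3, 1.0)

The red cross was at (8.9, 2.9) in frame 1 and (4.6, 3.9) in frame 2.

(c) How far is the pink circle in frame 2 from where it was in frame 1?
3.7

The pink circle moved from (8.3, 0.9) to (11.2, 3.2), a distance of √(2.9² + 2.3²) ≈ 3.7.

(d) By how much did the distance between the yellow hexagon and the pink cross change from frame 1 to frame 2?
+0.3

Distance in frame 1: 4.8. Distance in frame 2: 5.1.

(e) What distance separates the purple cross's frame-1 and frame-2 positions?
4.4

The purple cross moved from (1.1, 6.3) to (3.0, 2.3), a distance of √(1.9² + 4.0²) ≈ 4.4.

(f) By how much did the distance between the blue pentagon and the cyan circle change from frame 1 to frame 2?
-1.7

Distance in frame 1: 5.8. Distance in frame 2: 4.1.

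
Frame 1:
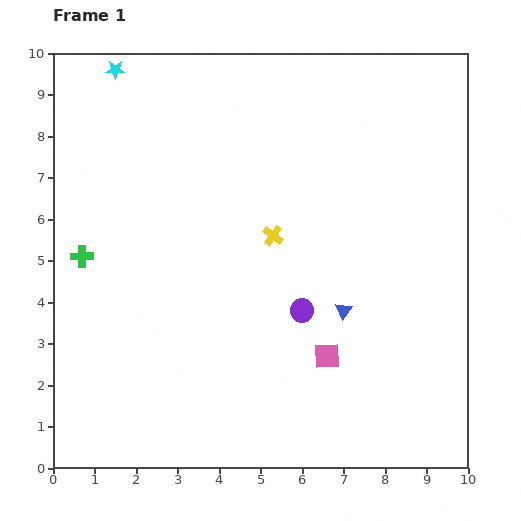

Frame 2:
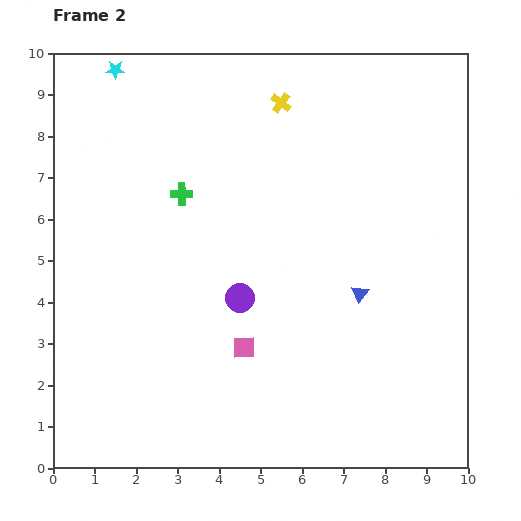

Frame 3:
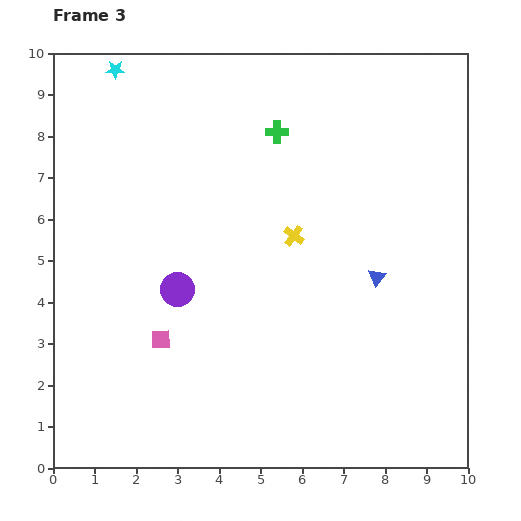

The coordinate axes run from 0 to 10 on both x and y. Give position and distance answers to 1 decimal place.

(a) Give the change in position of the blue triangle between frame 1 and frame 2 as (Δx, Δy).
(0.4, 0.4)

The blue triangle was at (7.0, 3.8) in frame 1 and (7.4, 4.2) in frame 2.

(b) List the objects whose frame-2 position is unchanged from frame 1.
the cyan star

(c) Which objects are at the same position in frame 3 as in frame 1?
the cyan star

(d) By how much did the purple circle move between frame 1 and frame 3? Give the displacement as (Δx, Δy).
(-3.0, 0.5)

The purple circle was at (6.0, 3.8) in frame 1 and (3.0, 4.3) in frame 3.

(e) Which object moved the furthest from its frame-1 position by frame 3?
the green cross

(moved 5.6; next 4.0)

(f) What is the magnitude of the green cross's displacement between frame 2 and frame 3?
2.7

The green cross moved from (3.1, 6.6) to (5.4, 8.1), a distance of √(2.3² + 1.5²) ≈ 2.7.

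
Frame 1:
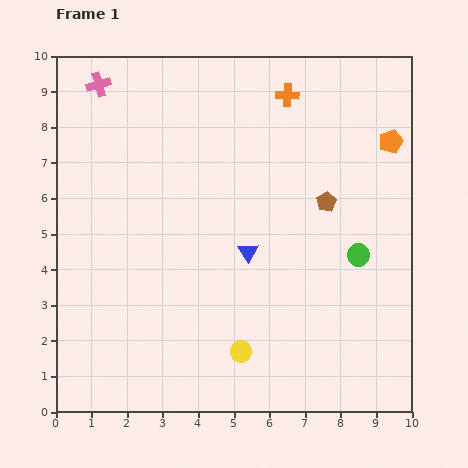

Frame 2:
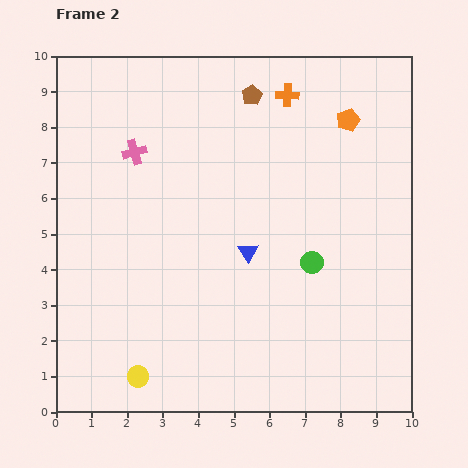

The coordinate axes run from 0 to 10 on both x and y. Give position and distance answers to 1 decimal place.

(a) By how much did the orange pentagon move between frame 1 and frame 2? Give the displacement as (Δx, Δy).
(-1.2, 0.6)

The orange pentagon was at (9.4, 7.6) in frame 1 and (8.2, 8.2) in frame 2.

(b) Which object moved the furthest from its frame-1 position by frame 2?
the brown pentagon

(moved 3.7; next 3.0)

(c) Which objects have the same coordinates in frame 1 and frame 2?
the blue triangle, the orange cross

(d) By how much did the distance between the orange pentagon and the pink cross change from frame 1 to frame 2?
-2.3

Distance in frame 1: 8.4. Distance in frame 2: 6.1.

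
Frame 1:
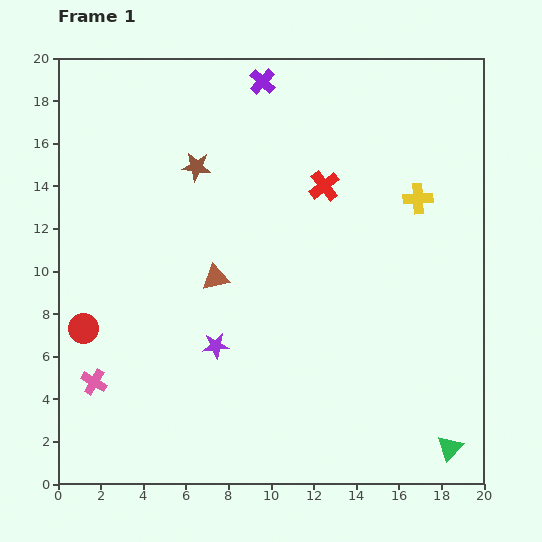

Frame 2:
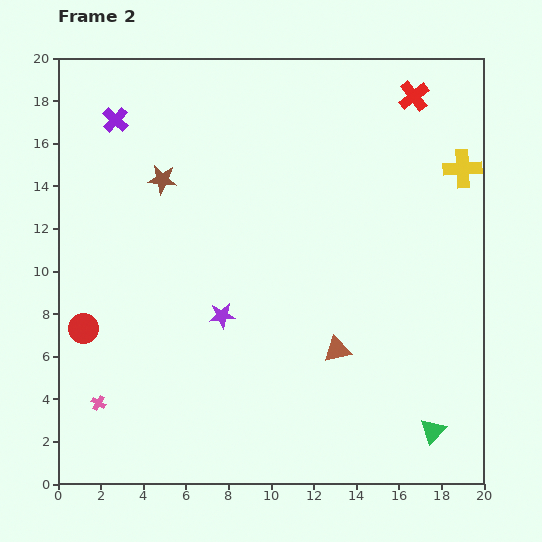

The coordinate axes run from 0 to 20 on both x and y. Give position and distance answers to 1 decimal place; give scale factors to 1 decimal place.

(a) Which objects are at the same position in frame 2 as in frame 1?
the red circle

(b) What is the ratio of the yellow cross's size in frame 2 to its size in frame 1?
1.3×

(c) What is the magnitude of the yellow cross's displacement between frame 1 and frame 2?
2.5

The yellow cross moved from (16.9, 13.4) to (19.0, 14.8), a distance of √(2.1² + 1.4²) ≈ 2.5.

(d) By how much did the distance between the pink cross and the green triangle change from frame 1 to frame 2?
-1.2

Distance in frame 1: 17.0. Distance in frame 2: 15.8.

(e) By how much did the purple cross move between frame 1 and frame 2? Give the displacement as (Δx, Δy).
(-6.9, -1.8)

The purple cross was at (9.6, 18.9) in frame 1 and (2.7, 17.1) in frame 2.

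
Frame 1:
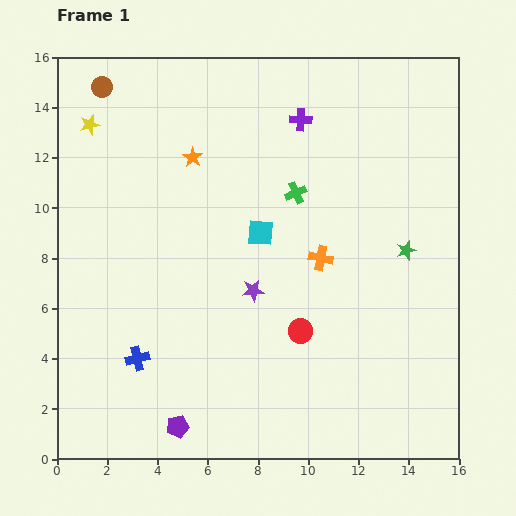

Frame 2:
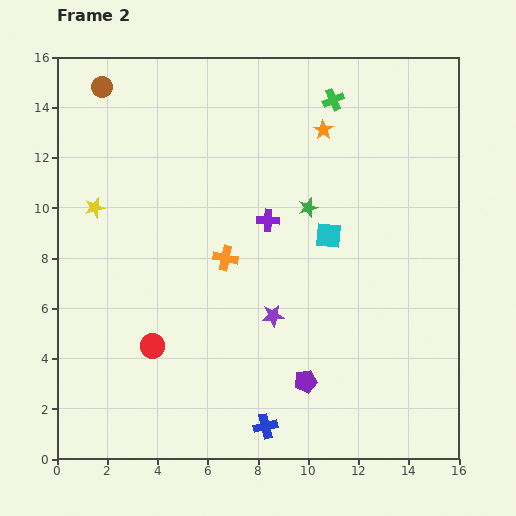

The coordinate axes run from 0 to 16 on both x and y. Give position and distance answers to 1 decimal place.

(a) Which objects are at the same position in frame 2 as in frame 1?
the brown circle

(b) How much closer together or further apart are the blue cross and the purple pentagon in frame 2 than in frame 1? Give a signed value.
-0.7

Distance in frame 1: 3.1. Distance in frame 2: 2.4.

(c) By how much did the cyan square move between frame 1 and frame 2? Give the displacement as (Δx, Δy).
(2.7, -0.1)

The cyan square was at (8.1, 9.0) in frame 1 and (10.8, 8.9) in frame 2.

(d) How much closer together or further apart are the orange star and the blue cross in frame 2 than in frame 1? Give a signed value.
+3.7

Distance in frame 1: 8.3. Distance in frame 2: 12.0.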